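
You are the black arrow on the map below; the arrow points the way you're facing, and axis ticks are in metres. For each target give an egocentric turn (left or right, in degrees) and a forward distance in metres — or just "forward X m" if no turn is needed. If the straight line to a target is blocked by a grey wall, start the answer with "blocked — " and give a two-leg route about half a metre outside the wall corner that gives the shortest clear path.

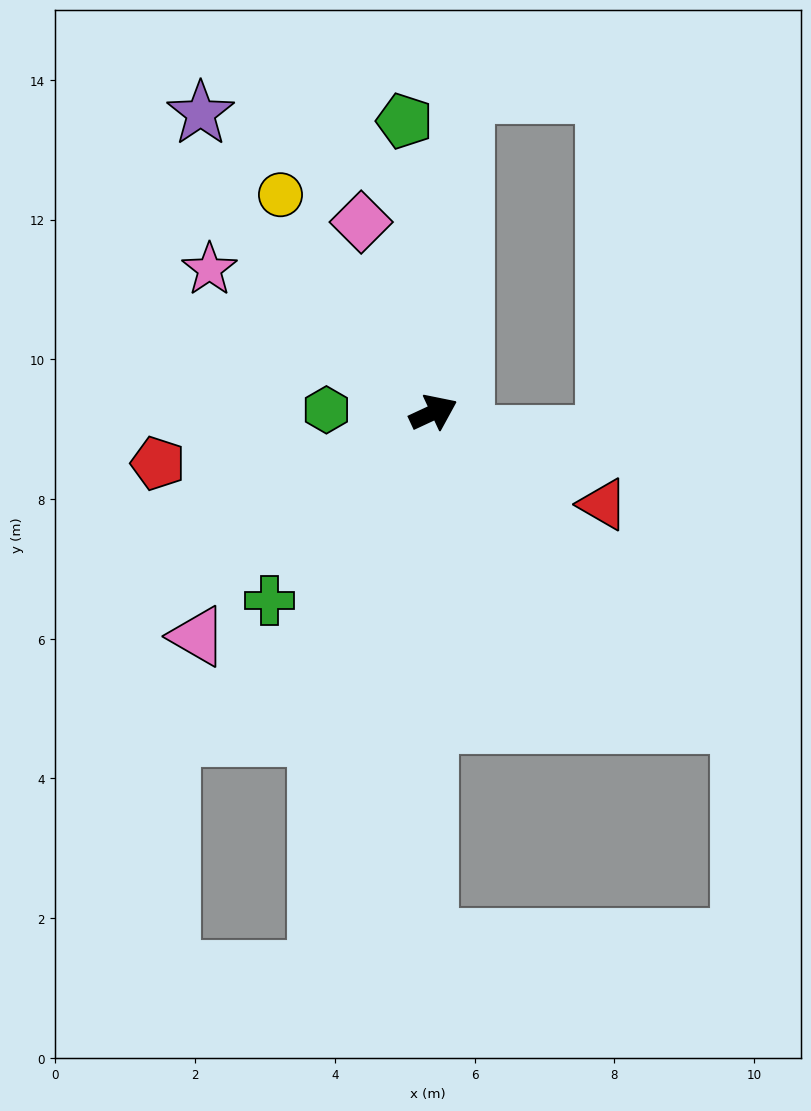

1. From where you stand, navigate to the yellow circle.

turn left 100°, forward 3.8 m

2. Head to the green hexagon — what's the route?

turn left 154°, forward 1.5 m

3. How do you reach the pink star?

turn left 123°, forward 3.8 m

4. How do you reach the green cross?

turn right 156°, forward 3.6 m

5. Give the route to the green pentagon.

turn left 71°, forward 4.2 m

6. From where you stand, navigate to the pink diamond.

turn left 86°, forward 2.9 m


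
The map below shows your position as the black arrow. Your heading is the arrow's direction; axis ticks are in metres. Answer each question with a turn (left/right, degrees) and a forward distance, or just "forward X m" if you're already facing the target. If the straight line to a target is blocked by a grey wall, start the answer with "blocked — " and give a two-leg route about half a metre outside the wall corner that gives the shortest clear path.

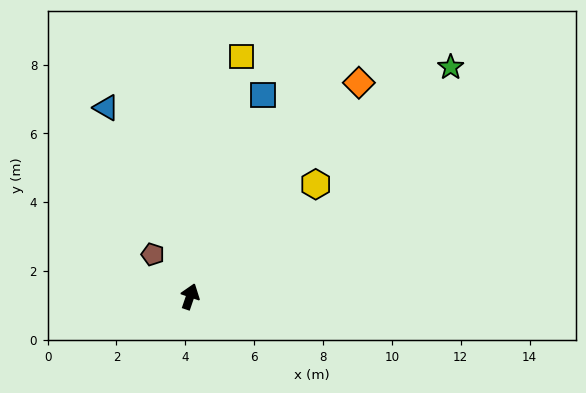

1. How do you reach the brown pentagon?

turn left 60°, forward 1.6 m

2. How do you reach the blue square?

forward 6.2 m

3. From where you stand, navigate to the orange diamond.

turn right 19°, forward 7.9 m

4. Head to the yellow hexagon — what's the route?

turn right 29°, forward 4.9 m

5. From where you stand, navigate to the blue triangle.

turn left 43°, forward 6.0 m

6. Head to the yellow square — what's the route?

turn left 7°, forward 7.1 m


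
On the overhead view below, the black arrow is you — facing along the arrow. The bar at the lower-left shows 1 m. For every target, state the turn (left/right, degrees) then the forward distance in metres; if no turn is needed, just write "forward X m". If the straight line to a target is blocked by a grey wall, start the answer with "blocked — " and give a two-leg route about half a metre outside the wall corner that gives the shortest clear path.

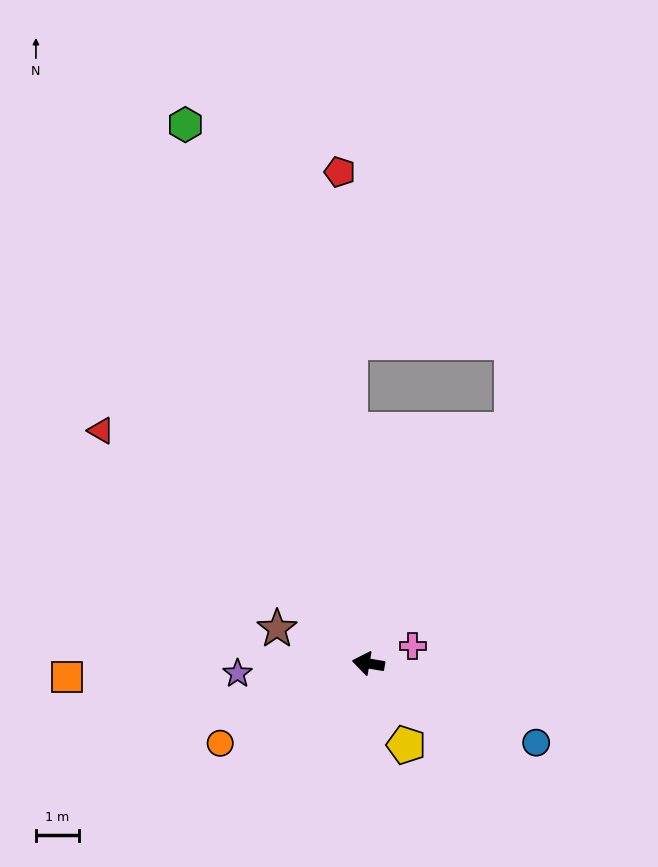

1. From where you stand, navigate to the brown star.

turn right 11°, forward 2.3 m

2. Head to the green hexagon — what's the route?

turn right 62°, forward 13.2 m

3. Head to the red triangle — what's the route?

turn right 32°, forward 8.2 m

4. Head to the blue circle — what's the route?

turn left 164°, forward 4.3 m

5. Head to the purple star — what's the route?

turn left 14°, forward 3.0 m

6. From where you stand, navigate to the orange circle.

turn left 38°, forward 3.9 m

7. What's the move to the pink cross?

turn right 149°, forward 1.1 m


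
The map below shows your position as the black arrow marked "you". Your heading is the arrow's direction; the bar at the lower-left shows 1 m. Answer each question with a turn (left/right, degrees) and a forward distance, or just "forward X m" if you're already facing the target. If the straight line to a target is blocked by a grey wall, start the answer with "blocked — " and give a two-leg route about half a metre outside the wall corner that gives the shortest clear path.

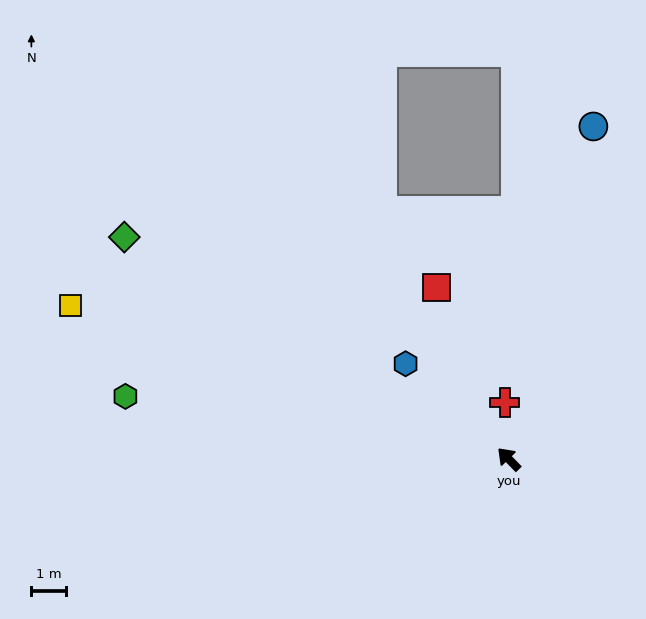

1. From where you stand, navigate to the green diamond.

turn left 16°, forward 12.8 m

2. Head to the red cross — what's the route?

turn right 40°, forward 1.6 m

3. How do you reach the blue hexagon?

turn left 3°, forward 4.1 m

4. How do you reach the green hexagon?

turn left 36°, forward 11.2 m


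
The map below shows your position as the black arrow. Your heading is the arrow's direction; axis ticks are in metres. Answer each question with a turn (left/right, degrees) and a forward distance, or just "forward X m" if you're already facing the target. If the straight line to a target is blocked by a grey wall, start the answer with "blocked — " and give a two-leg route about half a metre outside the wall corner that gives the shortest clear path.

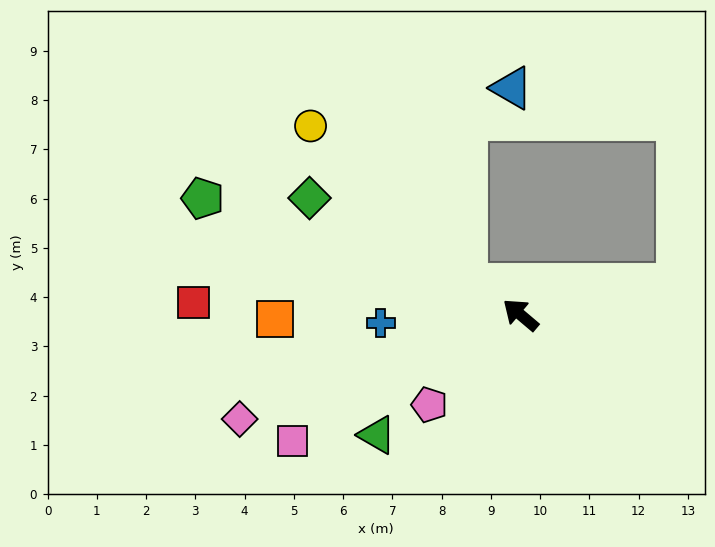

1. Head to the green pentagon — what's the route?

turn left 20°, forward 6.9 m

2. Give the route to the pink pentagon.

turn left 85°, forward 2.6 m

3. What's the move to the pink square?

turn left 69°, forward 5.3 m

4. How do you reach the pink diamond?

turn left 61°, forward 6.1 m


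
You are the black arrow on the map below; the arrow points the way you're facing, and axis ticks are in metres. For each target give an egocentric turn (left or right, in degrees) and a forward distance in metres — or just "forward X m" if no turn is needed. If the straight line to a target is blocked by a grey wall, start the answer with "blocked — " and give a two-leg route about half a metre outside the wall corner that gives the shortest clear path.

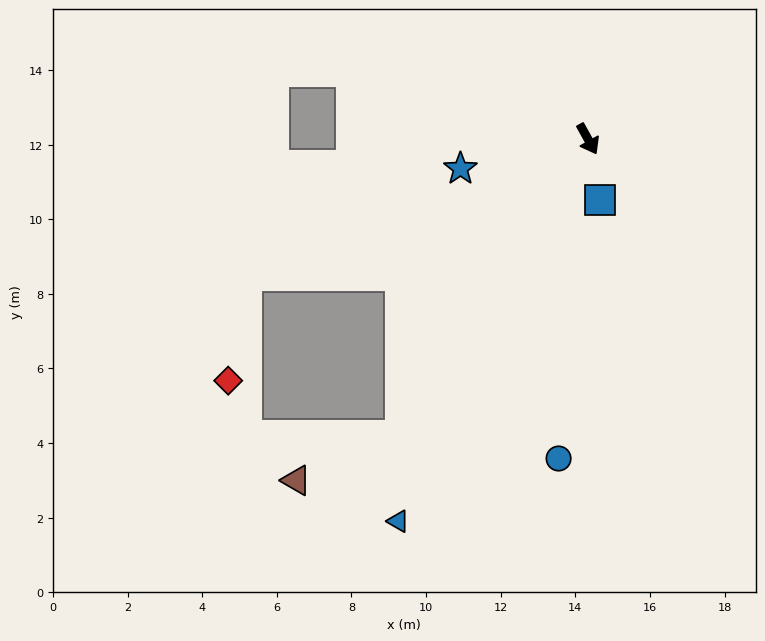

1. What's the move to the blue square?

turn right 18°, forward 1.7 m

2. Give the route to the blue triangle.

turn right 55°, forward 11.4 m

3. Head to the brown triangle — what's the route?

blocked — turn right 61°, forward 9.4 m, then turn right 35°, forward 3.1 m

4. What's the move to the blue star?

turn right 106°, forward 3.5 m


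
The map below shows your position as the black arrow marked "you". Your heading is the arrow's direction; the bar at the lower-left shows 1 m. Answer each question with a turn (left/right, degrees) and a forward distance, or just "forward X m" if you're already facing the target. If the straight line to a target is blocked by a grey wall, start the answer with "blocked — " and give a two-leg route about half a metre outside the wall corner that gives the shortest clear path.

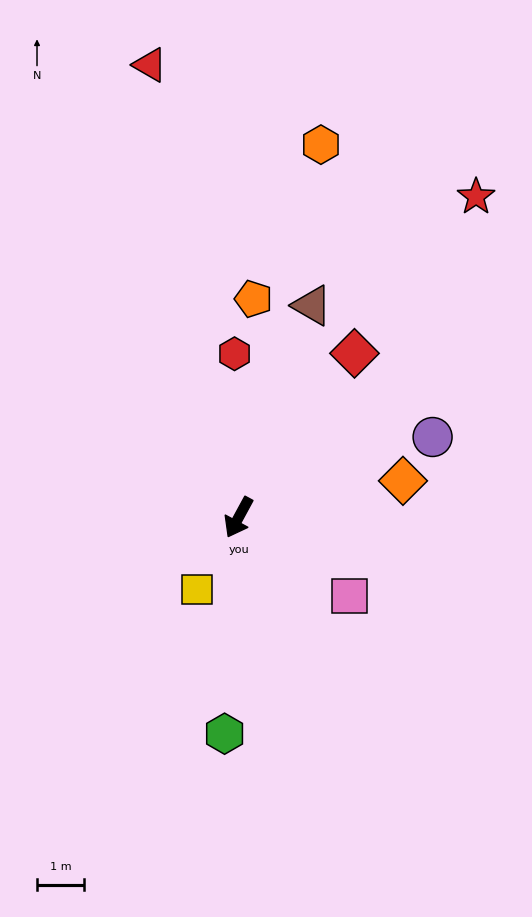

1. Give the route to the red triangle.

turn right 140°, forward 9.9 m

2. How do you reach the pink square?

turn left 83°, forward 2.9 m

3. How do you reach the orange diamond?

turn left 131°, forward 3.6 m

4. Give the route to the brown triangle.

turn right 171°, forward 4.8 m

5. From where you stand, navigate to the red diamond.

turn left 173°, forward 4.3 m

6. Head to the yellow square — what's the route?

forward 1.8 m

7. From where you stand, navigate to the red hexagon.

turn right 150°, forward 3.5 m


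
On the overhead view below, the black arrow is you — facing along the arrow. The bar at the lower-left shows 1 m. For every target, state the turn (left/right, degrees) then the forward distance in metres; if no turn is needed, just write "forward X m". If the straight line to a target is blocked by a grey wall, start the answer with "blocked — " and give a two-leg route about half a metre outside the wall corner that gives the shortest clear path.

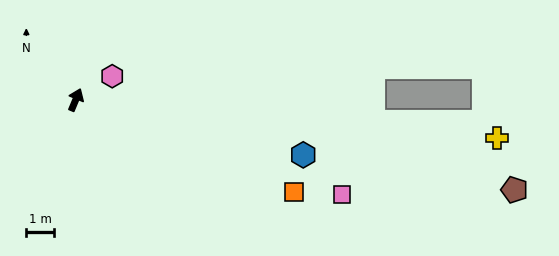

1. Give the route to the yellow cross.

turn right 73°, forward 15.1 m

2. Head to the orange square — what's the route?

turn right 90°, forward 8.4 m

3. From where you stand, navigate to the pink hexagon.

turn right 35°, forward 1.5 m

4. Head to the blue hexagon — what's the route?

turn right 81°, forward 8.3 m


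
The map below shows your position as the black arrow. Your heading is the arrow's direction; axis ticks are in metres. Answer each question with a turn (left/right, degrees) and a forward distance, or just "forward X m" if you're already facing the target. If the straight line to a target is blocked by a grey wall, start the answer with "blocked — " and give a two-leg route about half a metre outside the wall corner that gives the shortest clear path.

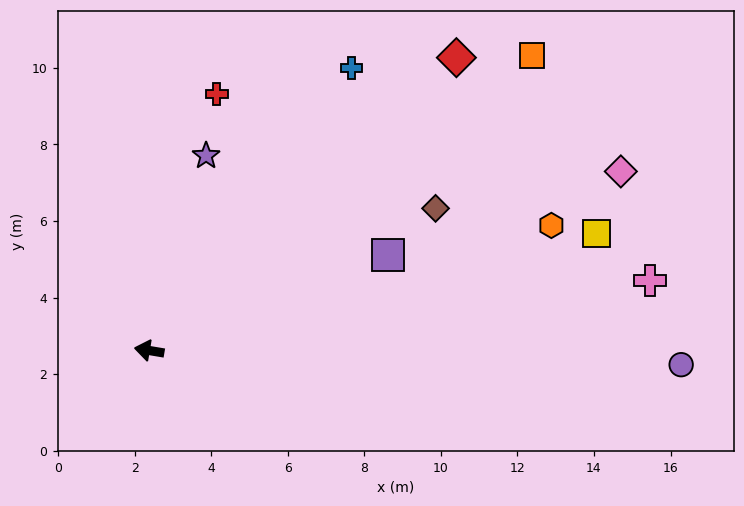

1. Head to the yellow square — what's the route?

turn right 156°, forward 12.1 m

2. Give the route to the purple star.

turn right 97°, forward 5.3 m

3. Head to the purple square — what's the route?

turn right 149°, forward 6.7 m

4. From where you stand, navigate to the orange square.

turn right 133°, forward 12.6 m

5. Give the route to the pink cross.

turn right 163°, forward 13.2 m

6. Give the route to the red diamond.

turn right 127°, forward 11.1 m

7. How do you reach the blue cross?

turn right 116°, forward 9.1 m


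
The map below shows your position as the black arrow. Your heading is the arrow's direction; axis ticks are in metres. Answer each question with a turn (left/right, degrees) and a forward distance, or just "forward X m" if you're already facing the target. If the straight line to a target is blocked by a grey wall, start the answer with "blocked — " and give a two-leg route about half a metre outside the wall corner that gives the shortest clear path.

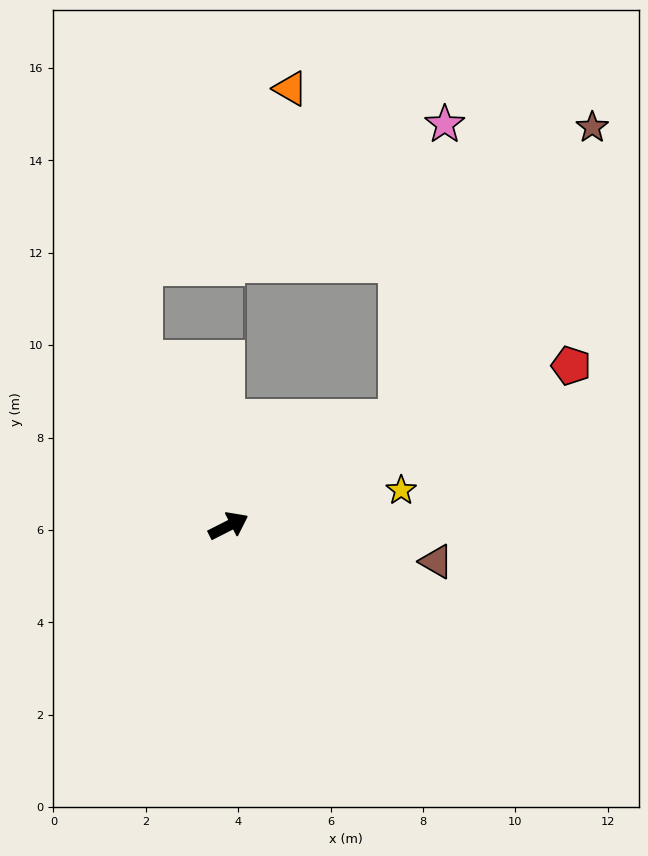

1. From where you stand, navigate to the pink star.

blocked — turn left 5°, forward 4.3 m, then turn left 49°, forward 6.4 m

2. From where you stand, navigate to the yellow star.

turn right 15°, forward 3.8 m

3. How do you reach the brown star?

blocked — turn left 5°, forward 4.3 m, then turn left 24°, forward 7.6 m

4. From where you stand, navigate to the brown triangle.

turn right 37°, forward 4.6 m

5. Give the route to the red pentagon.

forward 8.2 m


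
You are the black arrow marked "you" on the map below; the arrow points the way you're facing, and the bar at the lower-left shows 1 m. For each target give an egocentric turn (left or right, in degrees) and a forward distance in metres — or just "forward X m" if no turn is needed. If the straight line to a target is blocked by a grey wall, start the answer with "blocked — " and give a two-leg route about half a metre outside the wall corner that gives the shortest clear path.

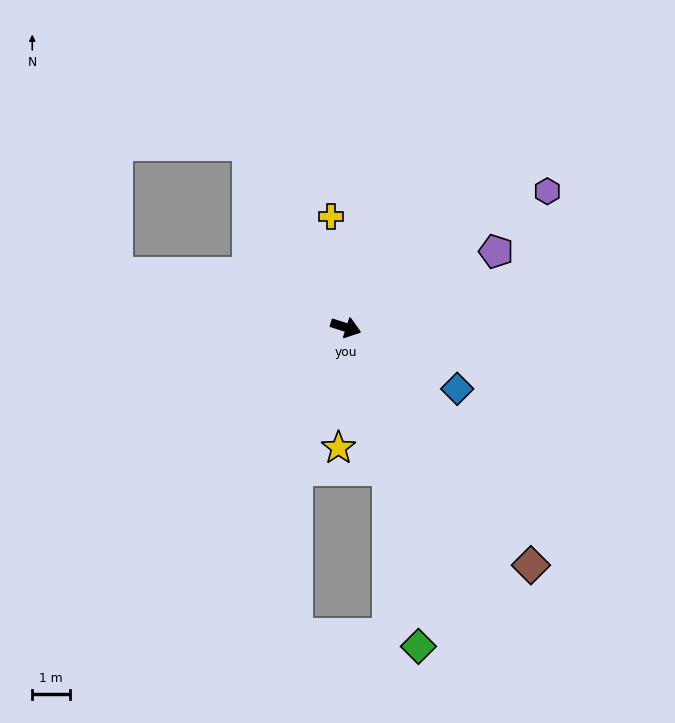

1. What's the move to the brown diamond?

turn right 34°, forward 8.1 m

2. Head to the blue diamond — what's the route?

turn right 11°, forward 3.4 m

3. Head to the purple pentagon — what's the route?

turn left 45°, forward 4.5 m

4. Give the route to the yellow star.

turn right 76°, forward 3.2 m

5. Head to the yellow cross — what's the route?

turn left 116°, forward 3.0 m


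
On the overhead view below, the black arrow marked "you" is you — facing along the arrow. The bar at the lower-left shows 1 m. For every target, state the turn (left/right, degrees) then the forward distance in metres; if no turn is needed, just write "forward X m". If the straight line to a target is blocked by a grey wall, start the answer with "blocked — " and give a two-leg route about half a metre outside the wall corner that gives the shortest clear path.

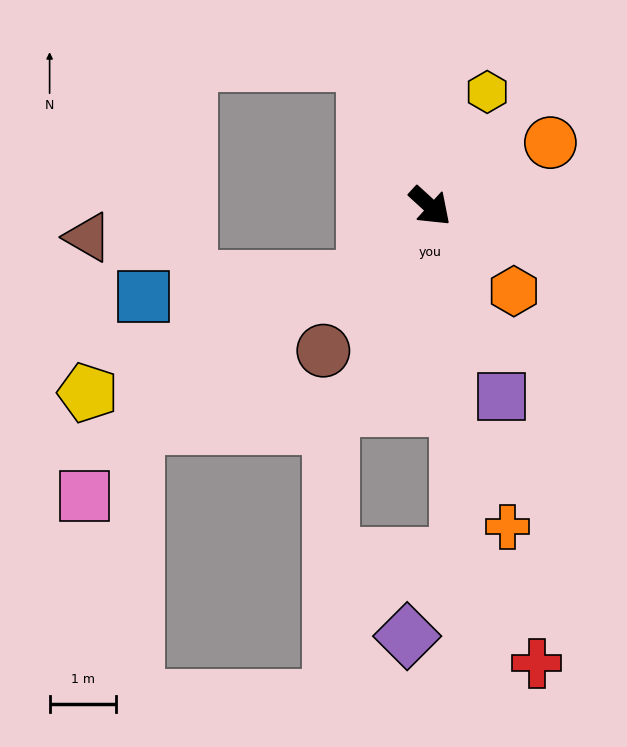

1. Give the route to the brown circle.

turn right 84°, forward 2.7 m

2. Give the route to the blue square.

blocked — turn right 90°, forward 1.5 m, then turn right 43°, forward 3.4 m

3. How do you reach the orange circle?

turn left 70°, forward 2.1 m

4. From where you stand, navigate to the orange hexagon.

turn right 3°, forward 1.8 m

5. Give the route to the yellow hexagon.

turn left 106°, forward 1.9 m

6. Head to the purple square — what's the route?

turn right 27°, forward 3.1 m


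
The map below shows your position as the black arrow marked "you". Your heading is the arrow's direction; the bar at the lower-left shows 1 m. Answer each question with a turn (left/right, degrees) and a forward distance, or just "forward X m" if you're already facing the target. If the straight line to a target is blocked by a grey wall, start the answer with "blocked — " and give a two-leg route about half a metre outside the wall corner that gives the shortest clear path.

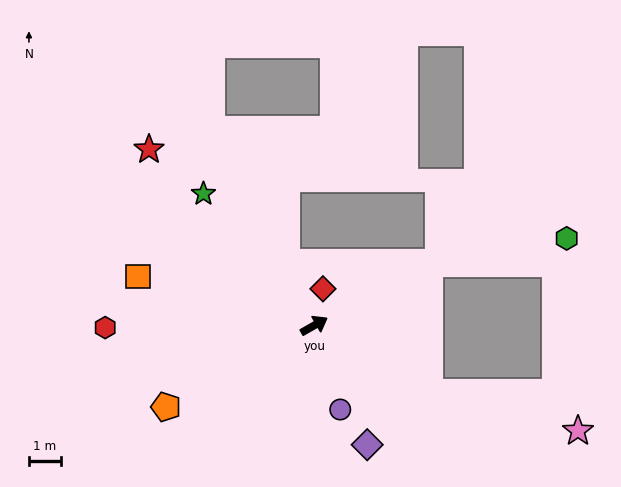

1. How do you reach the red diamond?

turn left 47°, forward 1.2 m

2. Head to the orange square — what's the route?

turn left 135°, forward 5.7 m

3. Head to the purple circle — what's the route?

turn right 103°, forward 2.7 m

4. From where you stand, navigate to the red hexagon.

turn left 151°, forward 6.5 m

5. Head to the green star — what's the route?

turn left 100°, forward 5.3 m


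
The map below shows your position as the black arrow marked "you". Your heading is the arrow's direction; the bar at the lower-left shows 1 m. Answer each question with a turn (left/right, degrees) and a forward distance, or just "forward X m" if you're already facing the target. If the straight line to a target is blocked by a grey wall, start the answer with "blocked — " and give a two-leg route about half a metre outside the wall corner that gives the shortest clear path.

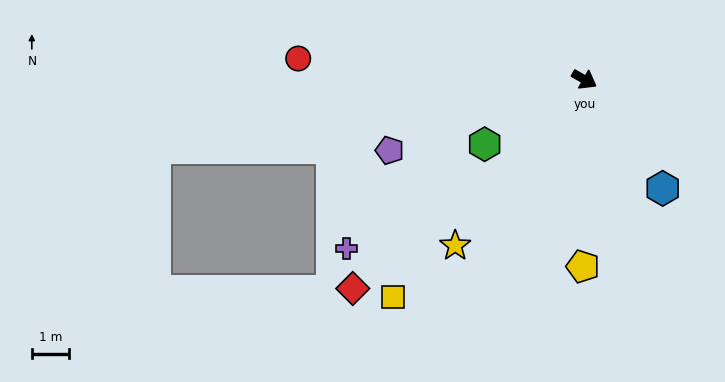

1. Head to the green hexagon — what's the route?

turn right 117°, forward 3.2 m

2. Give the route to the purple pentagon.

turn right 130°, forward 5.6 m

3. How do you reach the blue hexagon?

turn right 25°, forward 3.6 m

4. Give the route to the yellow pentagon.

turn right 61°, forward 5.1 m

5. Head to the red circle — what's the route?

turn right 155°, forward 7.8 m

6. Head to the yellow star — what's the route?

turn right 98°, forward 5.7 m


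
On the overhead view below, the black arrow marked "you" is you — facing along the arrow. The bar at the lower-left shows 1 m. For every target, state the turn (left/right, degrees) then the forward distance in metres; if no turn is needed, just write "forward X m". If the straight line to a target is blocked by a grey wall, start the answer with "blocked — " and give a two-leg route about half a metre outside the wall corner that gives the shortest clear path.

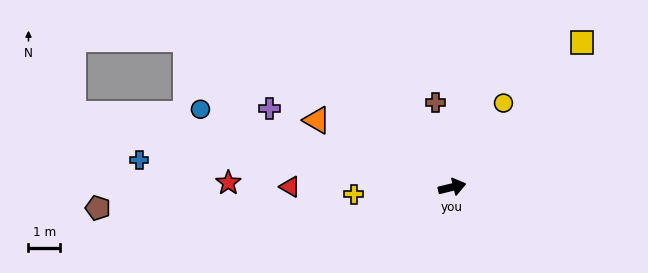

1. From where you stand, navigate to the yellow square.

turn left 34°, forward 6.2 m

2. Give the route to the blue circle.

turn left 149°, forward 8.4 m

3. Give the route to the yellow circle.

turn left 45°, forward 3.1 m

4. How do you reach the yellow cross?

turn left 170°, forward 3.1 m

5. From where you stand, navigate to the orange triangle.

turn left 140°, forward 4.8 m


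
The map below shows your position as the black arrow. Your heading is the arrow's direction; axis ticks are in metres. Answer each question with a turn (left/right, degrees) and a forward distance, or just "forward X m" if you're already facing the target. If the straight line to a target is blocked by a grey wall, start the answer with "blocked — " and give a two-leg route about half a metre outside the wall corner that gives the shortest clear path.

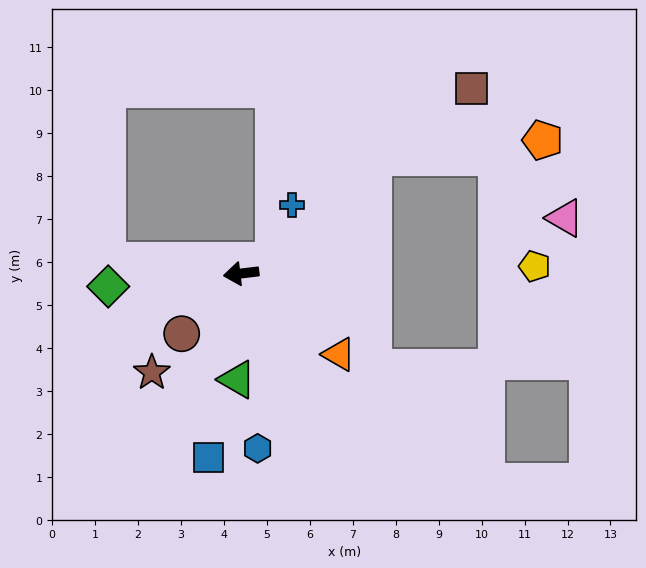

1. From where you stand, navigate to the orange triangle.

turn left 133°, forward 3.0 m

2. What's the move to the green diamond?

forward 3.1 m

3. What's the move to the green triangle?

turn left 81°, forward 2.5 m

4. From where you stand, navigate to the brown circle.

turn left 38°, forward 2.0 m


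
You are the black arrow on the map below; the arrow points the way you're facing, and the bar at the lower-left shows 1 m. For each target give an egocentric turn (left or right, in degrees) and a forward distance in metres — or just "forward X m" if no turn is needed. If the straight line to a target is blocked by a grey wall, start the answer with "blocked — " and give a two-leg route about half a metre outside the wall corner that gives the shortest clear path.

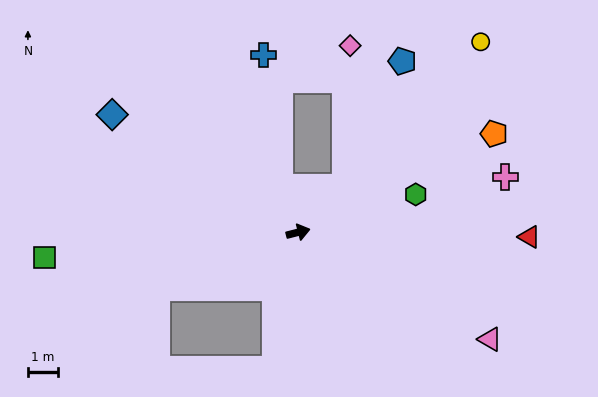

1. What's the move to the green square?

turn left 171°, forward 8.4 m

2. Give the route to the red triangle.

turn right 15°, forward 7.6 m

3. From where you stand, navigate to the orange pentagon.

turn left 12°, forward 7.2 m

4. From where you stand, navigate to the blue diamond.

turn left 133°, forward 7.2 m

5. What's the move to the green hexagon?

turn left 4°, forward 4.1 m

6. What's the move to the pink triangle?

turn right 43°, forward 7.2 m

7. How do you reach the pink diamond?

blocked — turn left 30°, forward 2.2 m, then turn left 44°, forward 4.6 m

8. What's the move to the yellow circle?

turn left 32°, forward 8.7 m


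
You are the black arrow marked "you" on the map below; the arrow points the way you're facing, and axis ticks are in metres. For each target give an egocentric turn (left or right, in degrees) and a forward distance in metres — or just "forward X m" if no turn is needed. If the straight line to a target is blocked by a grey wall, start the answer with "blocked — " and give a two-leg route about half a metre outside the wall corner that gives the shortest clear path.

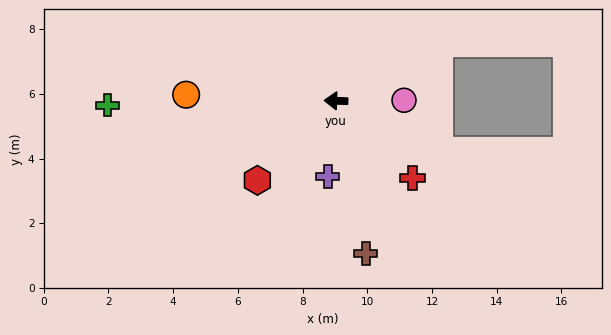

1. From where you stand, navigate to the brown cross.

turn left 103°, forward 4.8 m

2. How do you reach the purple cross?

turn left 86°, forward 2.4 m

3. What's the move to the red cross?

turn left 137°, forward 3.4 m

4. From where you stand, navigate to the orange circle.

forward 4.6 m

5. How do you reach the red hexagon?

turn left 47°, forward 3.5 m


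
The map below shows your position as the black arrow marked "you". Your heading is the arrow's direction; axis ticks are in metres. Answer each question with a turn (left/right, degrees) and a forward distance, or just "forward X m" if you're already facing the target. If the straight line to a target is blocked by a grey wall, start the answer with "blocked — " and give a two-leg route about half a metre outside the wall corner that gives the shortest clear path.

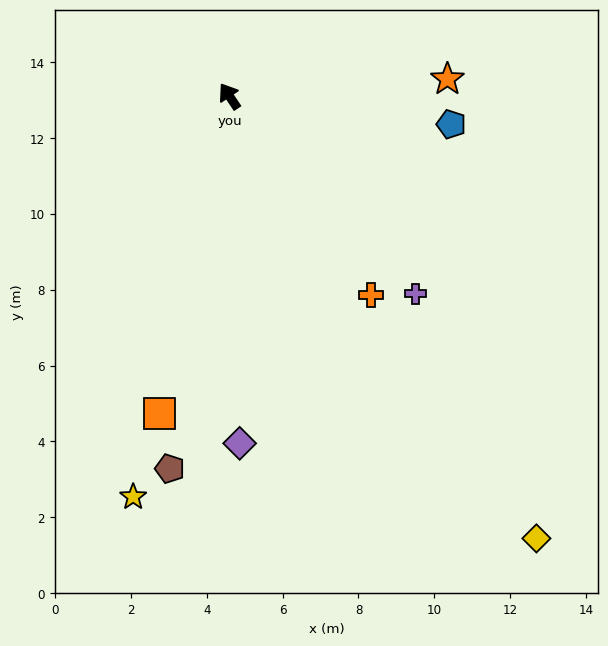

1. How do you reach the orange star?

turn right 119°, forward 5.8 m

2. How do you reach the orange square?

turn left 134°, forward 8.6 m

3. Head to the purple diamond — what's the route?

turn left 148°, forward 9.2 m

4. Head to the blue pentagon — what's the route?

turn right 131°, forward 5.9 m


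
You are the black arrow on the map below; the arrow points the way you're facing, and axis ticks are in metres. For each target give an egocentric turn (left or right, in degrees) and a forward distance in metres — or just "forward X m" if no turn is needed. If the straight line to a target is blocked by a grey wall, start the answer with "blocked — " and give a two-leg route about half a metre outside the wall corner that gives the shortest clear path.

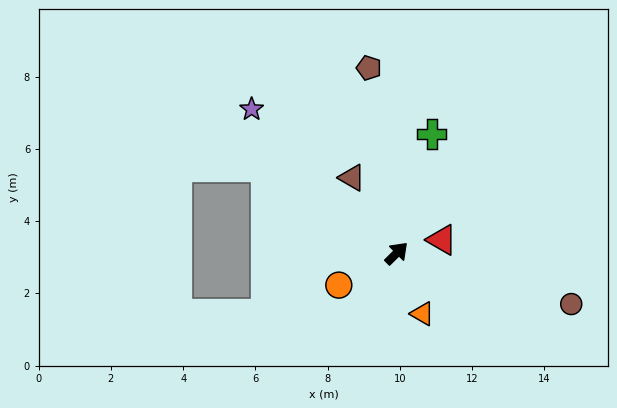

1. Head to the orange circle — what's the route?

turn left 164°, forward 1.8 m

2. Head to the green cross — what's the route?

turn left 29°, forward 3.4 m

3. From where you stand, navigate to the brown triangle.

turn left 76°, forward 2.4 m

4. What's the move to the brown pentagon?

turn left 54°, forward 5.2 m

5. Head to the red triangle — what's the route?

turn right 28°, forward 1.3 m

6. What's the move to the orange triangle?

turn right 112°, forward 1.8 m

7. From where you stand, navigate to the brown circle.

turn right 61°, forward 5.0 m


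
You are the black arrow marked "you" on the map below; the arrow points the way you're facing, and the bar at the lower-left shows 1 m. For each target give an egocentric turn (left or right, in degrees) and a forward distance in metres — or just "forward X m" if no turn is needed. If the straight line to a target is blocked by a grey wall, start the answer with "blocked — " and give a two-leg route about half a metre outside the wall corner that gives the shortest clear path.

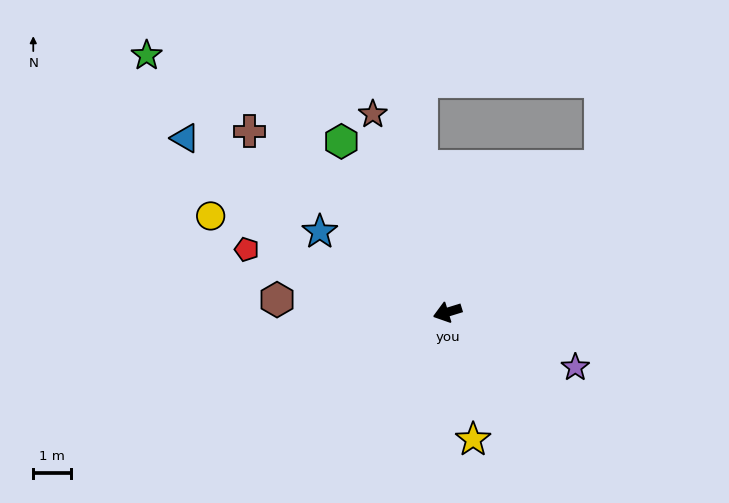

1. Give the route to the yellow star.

turn left 84°, forward 3.4 m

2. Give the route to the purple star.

turn left 140°, forward 3.7 m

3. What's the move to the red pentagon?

turn right 35°, forward 5.6 m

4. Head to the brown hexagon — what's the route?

turn right 21°, forward 4.5 m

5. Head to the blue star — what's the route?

turn right 49°, forward 4.0 m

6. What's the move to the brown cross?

turn right 60°, forward 7.1 m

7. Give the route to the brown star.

turn right 86°, forward 5.6 m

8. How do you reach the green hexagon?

turn right 75°, forward 5.3 m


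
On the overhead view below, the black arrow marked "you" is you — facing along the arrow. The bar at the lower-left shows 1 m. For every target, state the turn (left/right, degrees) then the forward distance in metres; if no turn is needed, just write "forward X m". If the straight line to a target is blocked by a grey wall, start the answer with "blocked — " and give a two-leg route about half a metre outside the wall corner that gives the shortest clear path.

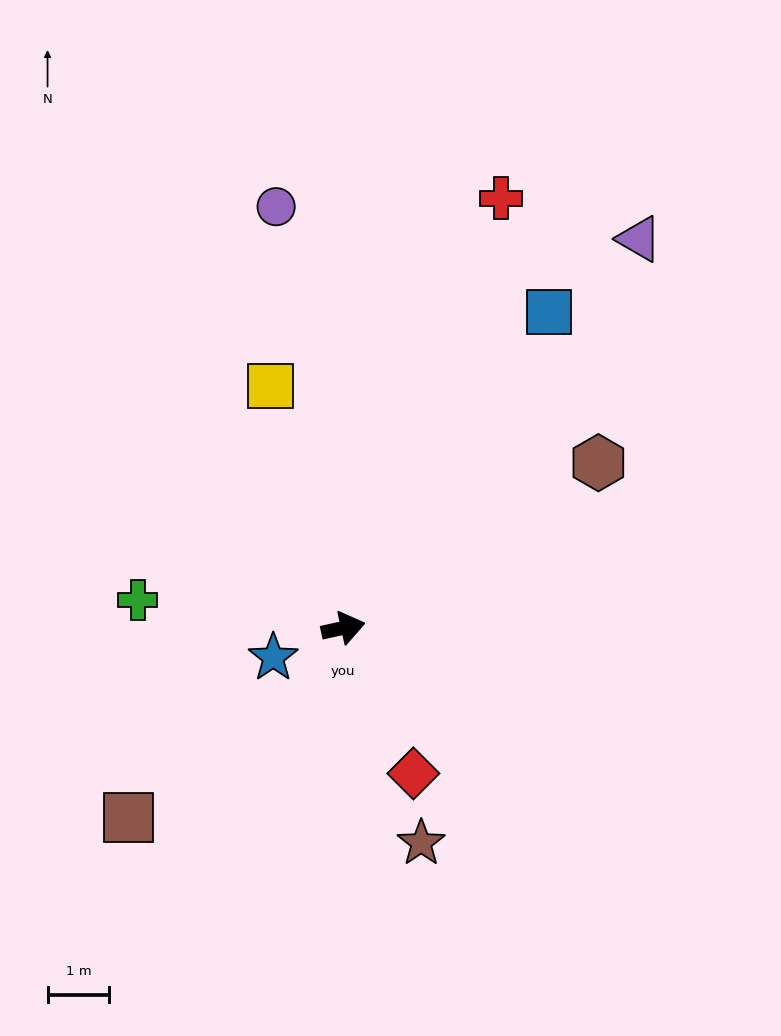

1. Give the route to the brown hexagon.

turn left 21°, forward 4.9 m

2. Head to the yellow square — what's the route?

turn left 94°, forward 4.1 m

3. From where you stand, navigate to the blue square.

turn left 45°, forward 6.1 m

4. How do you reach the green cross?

turn left 160°, forward 3.4 m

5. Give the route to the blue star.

turn right 170°, forward 1.2 m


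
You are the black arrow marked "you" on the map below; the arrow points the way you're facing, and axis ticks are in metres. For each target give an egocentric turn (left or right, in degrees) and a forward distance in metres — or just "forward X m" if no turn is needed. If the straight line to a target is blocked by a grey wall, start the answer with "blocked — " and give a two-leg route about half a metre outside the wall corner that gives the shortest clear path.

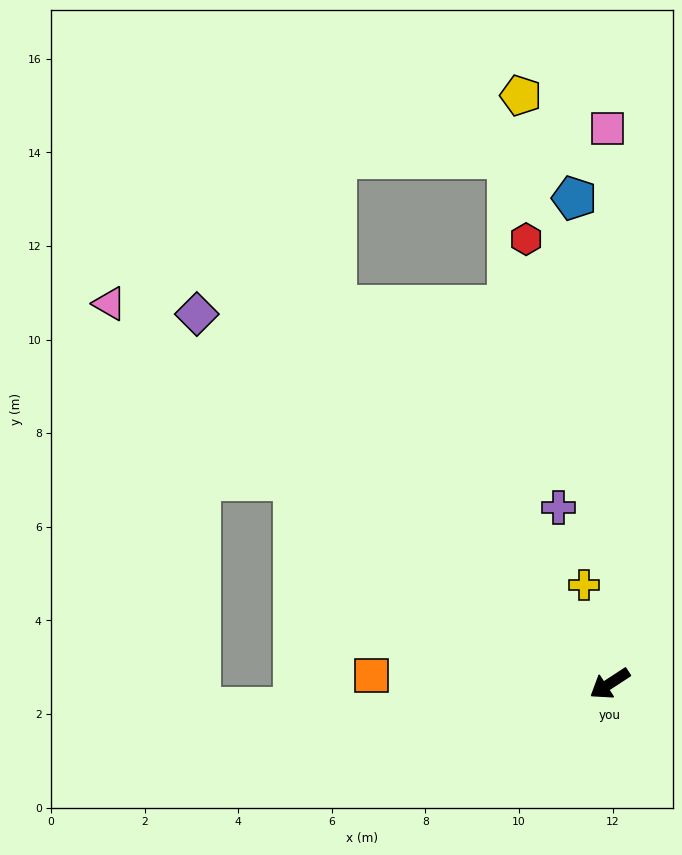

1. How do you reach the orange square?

turn right 35°, forward 5.1 m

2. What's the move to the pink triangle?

turn right 70°, forward 13.4 m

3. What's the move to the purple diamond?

turn right 75°, forward 11.8 m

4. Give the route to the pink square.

turn right 123°, forward 11.9 m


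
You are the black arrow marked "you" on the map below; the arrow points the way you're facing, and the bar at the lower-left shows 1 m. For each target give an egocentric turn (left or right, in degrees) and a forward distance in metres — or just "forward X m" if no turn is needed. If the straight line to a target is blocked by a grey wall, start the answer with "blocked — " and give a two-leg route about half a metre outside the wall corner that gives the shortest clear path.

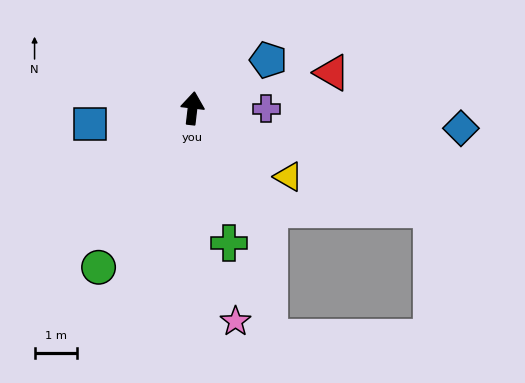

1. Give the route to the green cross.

turn right 158°, forward 3.3 m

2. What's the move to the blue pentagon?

turn right 51°, forward 2.1 m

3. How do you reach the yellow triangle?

turn right 119°, forward 2.8 m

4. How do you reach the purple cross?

turn right 84°, forward 1.7 m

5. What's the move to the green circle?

turn left 156°, forward 4.4 m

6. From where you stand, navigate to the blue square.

turn left 105°, forward 2.5 m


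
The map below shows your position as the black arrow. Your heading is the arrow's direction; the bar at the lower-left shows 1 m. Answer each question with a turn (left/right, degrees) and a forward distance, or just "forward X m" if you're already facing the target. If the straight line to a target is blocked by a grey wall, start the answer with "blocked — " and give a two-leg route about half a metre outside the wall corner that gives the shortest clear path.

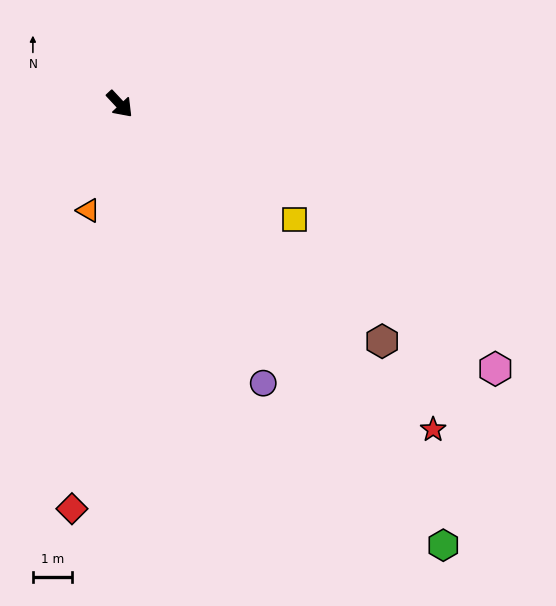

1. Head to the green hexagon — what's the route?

turn right 7°, forward 14.1 m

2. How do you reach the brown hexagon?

turn left 5°, forward 9.1 m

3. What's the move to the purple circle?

turn right 16°, forward 8.1 m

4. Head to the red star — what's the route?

forward 11.6 m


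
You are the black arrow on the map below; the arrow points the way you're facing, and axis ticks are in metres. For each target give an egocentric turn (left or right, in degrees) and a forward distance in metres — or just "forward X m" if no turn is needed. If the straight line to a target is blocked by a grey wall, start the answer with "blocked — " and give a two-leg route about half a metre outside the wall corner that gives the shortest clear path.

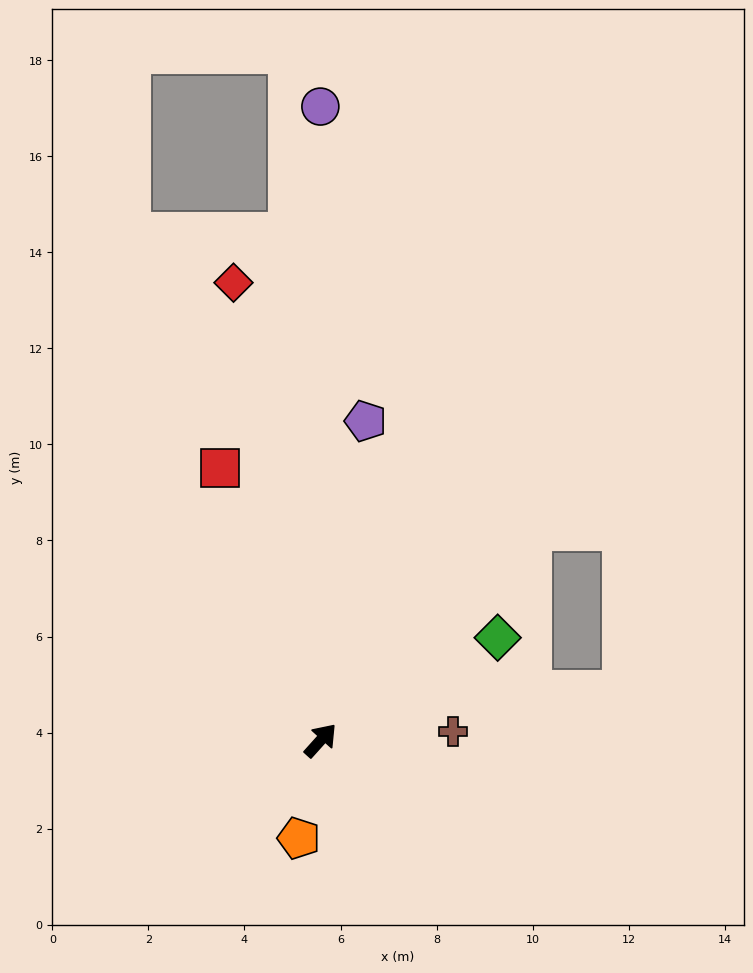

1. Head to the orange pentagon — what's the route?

turn right 151°, forward 2.1 m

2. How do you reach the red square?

turn left 62°, forward 6.0 m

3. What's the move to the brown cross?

turn right 44°, forward 2.8 m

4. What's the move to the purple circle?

turn left 42°, forward 13.2 m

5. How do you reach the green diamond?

turn right 18°, forward 4.3 m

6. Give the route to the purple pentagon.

turn left 34°, forward 6.7 m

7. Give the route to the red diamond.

turn left 53°, forward 9.7 m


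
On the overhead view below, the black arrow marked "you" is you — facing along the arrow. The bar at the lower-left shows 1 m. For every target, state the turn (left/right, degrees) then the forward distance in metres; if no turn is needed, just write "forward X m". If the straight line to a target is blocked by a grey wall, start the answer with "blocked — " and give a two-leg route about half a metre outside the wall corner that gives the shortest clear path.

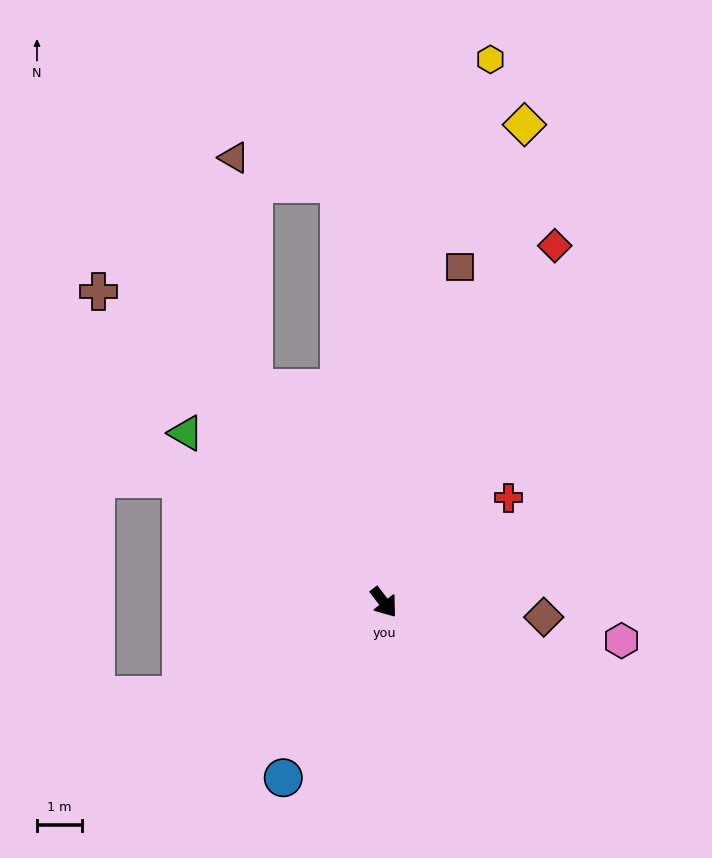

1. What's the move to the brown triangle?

blocked — turn left 174°, forward 5.6 m, then turn right 27°, forward 5.2 m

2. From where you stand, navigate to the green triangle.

turn right 168°, forward 5.8 m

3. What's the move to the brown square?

turn left 130°, forward 7.7 m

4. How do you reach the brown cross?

turn right 175°, forward 9.5 m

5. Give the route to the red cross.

turn left 92°, forward 3.6 m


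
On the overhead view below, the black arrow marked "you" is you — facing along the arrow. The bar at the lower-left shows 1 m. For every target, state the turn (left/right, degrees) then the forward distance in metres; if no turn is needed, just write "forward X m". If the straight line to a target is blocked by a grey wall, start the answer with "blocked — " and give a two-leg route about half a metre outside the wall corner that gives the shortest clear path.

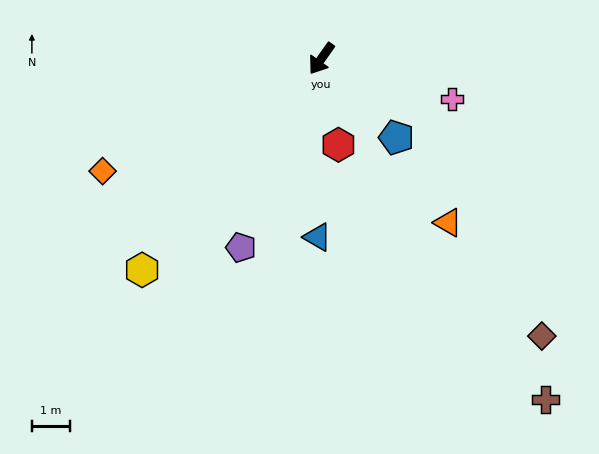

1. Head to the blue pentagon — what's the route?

turn left 79°, forward 2.8 m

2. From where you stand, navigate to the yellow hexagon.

turn right 5°, forward 7.2 m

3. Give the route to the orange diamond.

turn right 28°, forward 6.4 m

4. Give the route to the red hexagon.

turn left 46°, forward 2.3 m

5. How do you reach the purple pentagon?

turn left 12°, forward 5.4 m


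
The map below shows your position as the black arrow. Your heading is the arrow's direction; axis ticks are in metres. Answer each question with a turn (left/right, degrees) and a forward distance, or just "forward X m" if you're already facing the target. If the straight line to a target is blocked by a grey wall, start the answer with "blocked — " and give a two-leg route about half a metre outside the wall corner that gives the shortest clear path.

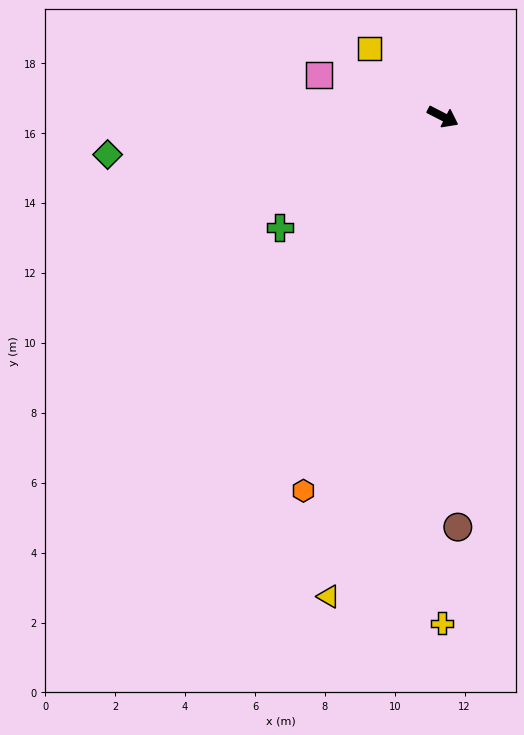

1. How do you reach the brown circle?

turn right 61°, forward 11.7 m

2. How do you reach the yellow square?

turn left 164°, forward 2.9 m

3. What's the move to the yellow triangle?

turn right 76°, forward 14.1 m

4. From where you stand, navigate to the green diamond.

turn right 146°, forward 9.7 m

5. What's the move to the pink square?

turn right 171°, forward 3.7 m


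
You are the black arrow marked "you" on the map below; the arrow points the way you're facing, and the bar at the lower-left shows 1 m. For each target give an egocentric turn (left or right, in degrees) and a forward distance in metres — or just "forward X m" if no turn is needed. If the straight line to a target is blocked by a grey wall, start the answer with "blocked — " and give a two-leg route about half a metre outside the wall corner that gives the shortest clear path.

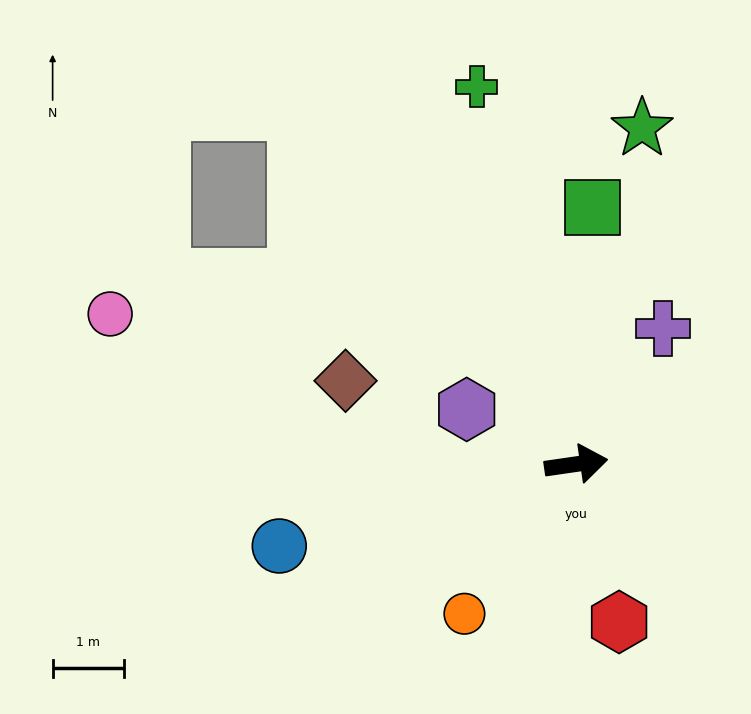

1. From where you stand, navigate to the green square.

turn left 78°, forward 3.6 m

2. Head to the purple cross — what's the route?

turn left 49°, forward 2.3 m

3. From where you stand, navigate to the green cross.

turn left 96°, forward 5.5 m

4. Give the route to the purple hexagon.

turn left 145°, forward 1.7 m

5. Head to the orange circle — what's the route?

turn right 135°, forward 2.6 m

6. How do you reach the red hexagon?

turn right 83°, forward 2.3 m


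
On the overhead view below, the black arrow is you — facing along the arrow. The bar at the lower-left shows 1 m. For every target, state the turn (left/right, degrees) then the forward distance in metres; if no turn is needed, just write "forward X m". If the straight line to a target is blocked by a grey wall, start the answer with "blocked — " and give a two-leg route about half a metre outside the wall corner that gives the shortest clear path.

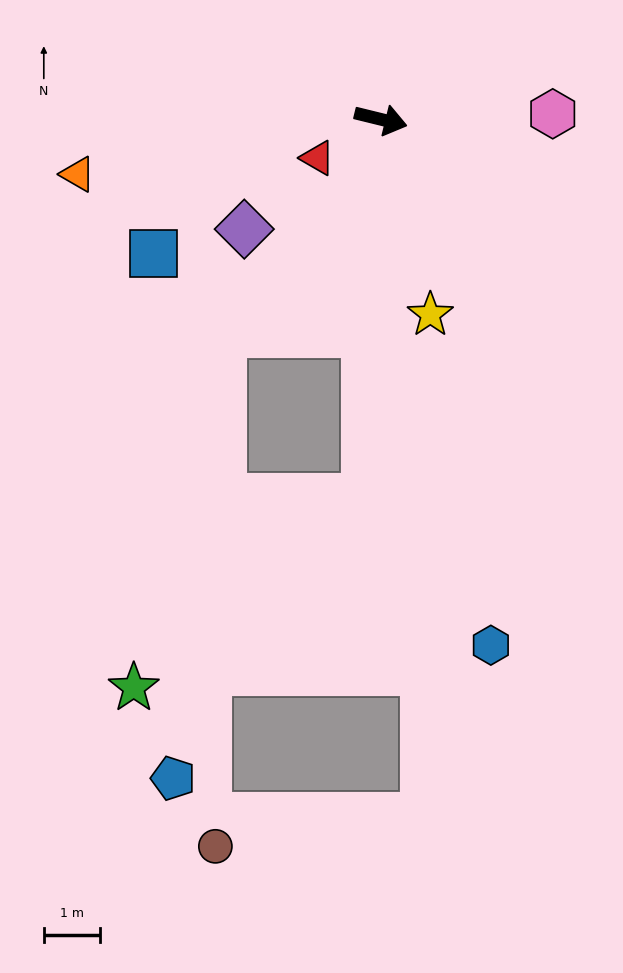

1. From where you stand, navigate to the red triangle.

turn right 135°, forward 1.3 m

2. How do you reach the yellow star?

turn right 62°, forward 3.6 m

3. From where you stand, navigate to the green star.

blocked — turn right 79°, forward 6.7 m, then turn right 48°, forward 5.3 m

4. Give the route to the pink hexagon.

turn left 16°, forward 3.1 m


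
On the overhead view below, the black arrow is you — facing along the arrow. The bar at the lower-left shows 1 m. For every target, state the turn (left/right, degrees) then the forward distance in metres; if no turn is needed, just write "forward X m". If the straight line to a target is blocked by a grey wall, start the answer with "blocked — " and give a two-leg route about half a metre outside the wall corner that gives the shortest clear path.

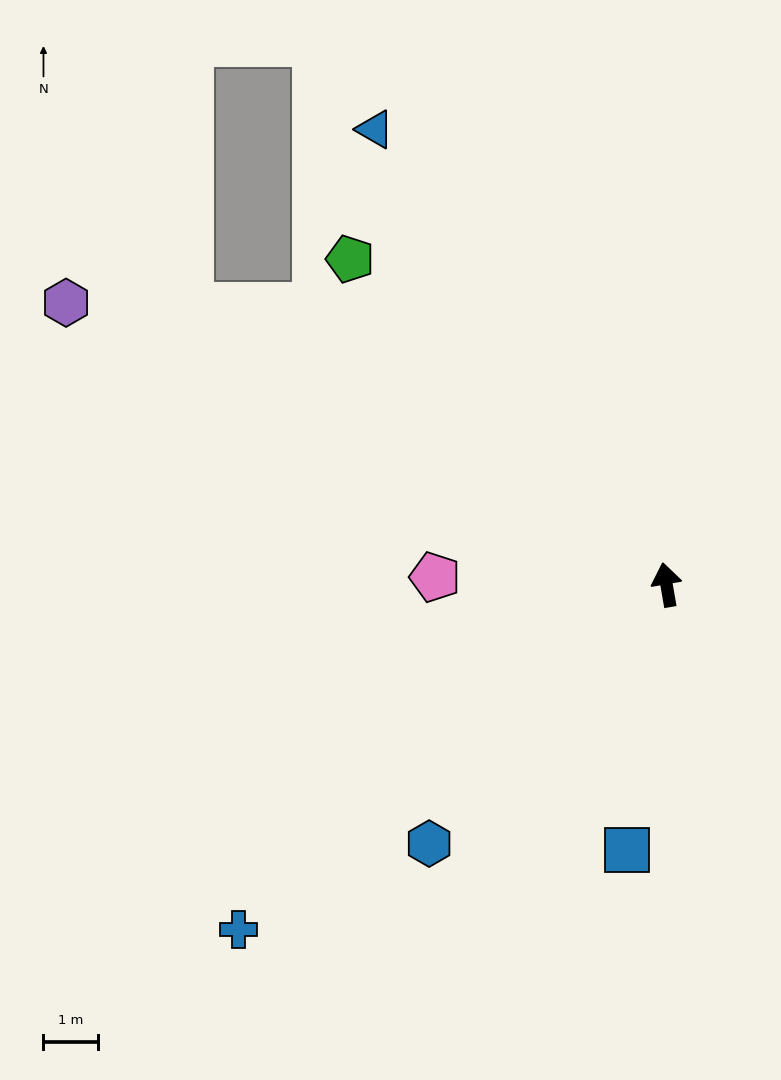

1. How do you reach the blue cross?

turn left 119°, forward 10.0 m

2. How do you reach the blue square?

turn left 162°, forward 4.9 m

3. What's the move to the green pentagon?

turn left 34°, forward 8.3 m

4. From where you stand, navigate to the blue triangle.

turn left 23°, forward 9.9 m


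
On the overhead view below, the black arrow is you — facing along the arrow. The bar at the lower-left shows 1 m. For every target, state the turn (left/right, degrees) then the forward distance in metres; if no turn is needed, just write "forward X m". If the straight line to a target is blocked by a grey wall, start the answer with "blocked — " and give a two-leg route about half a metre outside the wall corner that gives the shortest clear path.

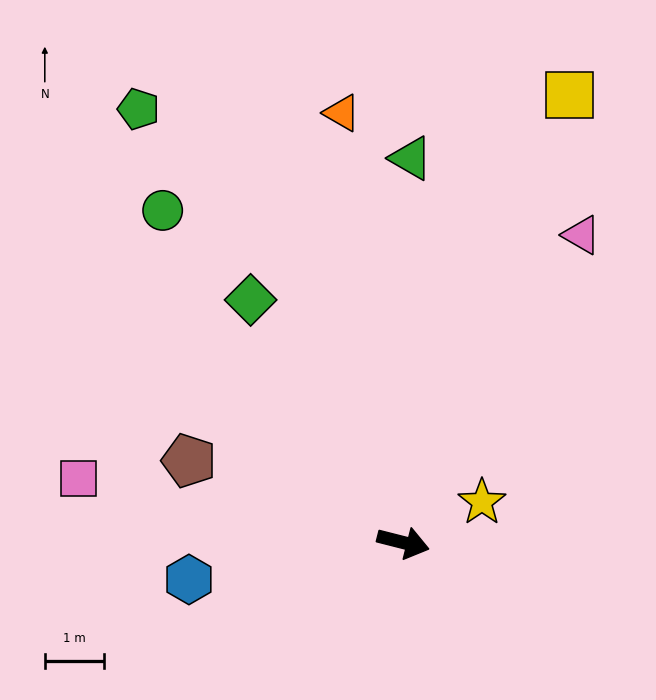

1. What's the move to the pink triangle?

turn left 74°, forward 6.0 m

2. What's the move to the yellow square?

turn left 84°, forward 8.1 m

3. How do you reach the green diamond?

turn left 136°, forward 4.9 m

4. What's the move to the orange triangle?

turn left 112°, forward 7.4 m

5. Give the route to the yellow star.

turn left 41°, forward 1.5 m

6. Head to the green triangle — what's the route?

turn left 103°, forward 6.5 m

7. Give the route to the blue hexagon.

turn right 156°, forward 3.7 m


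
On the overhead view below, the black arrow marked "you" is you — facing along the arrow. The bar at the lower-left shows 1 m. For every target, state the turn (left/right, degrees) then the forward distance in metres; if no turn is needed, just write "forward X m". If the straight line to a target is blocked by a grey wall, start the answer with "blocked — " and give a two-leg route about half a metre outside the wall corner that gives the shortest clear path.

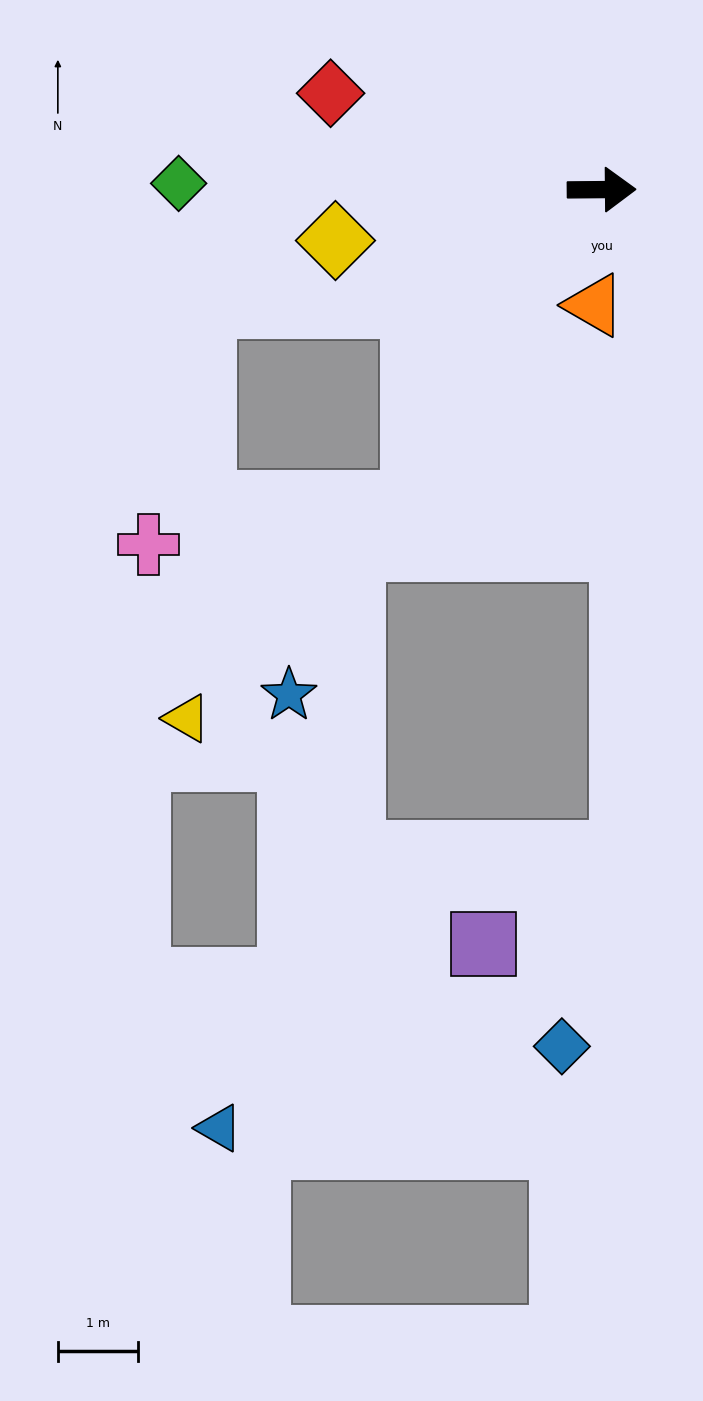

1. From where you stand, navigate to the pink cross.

blocked — turn right 121°, forward 4.6 m, then turn right 51°, forward 3.4 m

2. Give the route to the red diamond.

turn left 160°, forward 3.6 m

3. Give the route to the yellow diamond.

turn right 170°, forward 3.4 m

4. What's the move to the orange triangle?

turn right 94°, forward 1.5 m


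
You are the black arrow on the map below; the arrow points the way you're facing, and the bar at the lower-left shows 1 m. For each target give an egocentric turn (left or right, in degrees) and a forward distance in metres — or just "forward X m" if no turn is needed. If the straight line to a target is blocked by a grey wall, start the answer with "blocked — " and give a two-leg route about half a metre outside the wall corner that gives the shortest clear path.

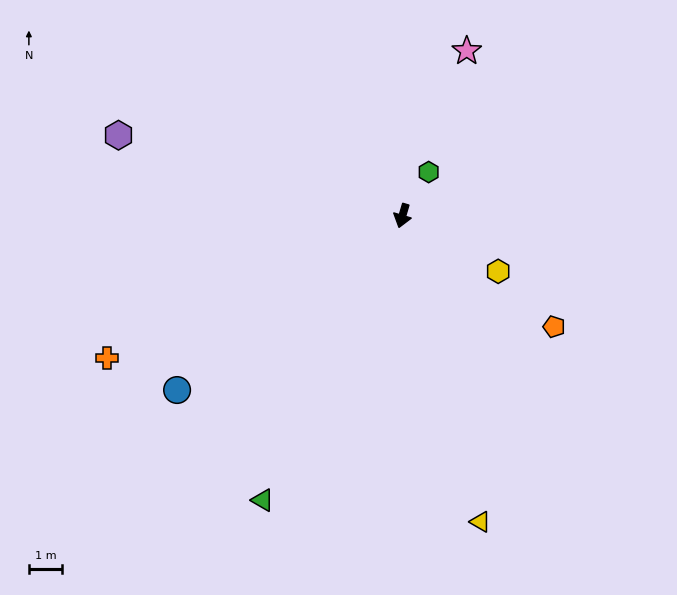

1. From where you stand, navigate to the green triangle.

turn right 10°, forward 9.6 m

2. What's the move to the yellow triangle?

turn left 31°, forward 9.5 m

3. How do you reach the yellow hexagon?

turn left 76°, forward 3.3 m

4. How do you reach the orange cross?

turn right 48°, forward 9.9 m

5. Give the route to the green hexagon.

turn left 165°, forward 1.5 m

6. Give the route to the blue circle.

turn right 36°, forward 8.6 m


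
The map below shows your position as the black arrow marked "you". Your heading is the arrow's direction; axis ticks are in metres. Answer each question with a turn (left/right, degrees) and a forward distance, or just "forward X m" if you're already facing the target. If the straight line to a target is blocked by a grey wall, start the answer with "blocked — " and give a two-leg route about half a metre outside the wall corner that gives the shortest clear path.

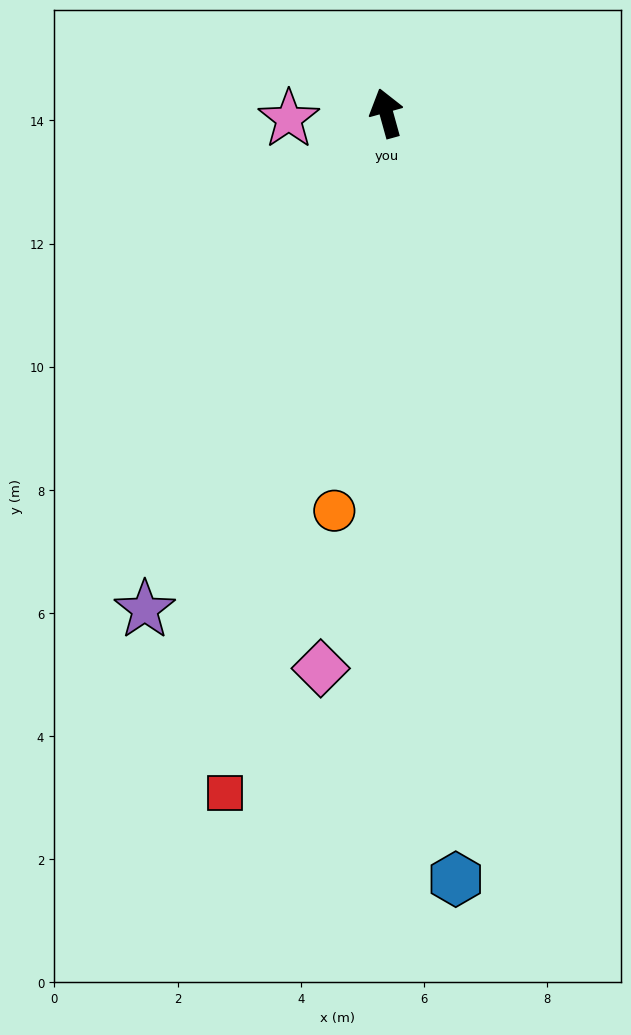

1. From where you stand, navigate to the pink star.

turn left 78°, forward 1.6 m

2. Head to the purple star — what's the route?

turn left 139°, forward 9.0 m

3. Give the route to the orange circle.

turn left 157°, forward 6.5 m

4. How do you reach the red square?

turn left 151°, forward 11.3 m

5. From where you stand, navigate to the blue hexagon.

turn left 170°, forward 12.5 m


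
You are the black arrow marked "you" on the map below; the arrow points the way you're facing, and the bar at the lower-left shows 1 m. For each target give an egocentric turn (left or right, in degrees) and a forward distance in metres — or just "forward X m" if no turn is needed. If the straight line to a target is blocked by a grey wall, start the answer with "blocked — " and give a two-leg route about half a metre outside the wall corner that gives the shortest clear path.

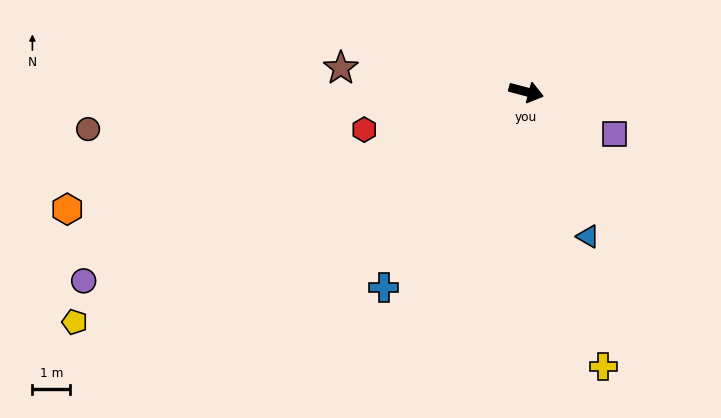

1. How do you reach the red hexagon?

turn right 152°, forward 4.4 m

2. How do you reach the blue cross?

turn right 111°, forward 6.4 m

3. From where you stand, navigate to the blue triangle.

turn right 52°, forward 4.2 m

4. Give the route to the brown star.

turn right 172°, forward 4.9 m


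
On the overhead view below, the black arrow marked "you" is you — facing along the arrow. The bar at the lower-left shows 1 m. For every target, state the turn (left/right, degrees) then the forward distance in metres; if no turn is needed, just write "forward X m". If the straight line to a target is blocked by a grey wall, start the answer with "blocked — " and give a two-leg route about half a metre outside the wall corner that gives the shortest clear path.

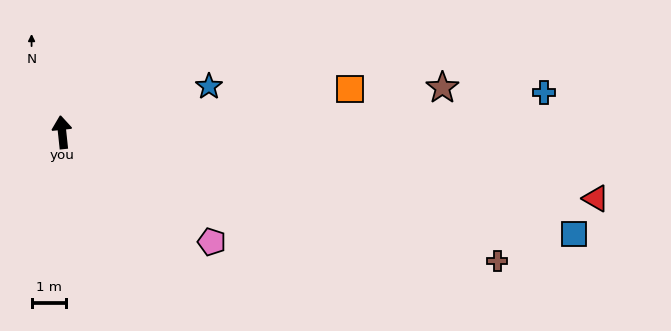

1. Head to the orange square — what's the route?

turn right 87°, forward 8.4 m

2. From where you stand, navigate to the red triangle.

turn right 103°, forward 15.5 m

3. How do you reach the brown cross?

turn right 113°, forward 13.1 m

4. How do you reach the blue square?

turn right 107°, forward 15.1 m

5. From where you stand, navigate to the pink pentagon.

turn right 132°, forward 5.4 m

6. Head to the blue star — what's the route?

turn right 79°, forward 4.4 m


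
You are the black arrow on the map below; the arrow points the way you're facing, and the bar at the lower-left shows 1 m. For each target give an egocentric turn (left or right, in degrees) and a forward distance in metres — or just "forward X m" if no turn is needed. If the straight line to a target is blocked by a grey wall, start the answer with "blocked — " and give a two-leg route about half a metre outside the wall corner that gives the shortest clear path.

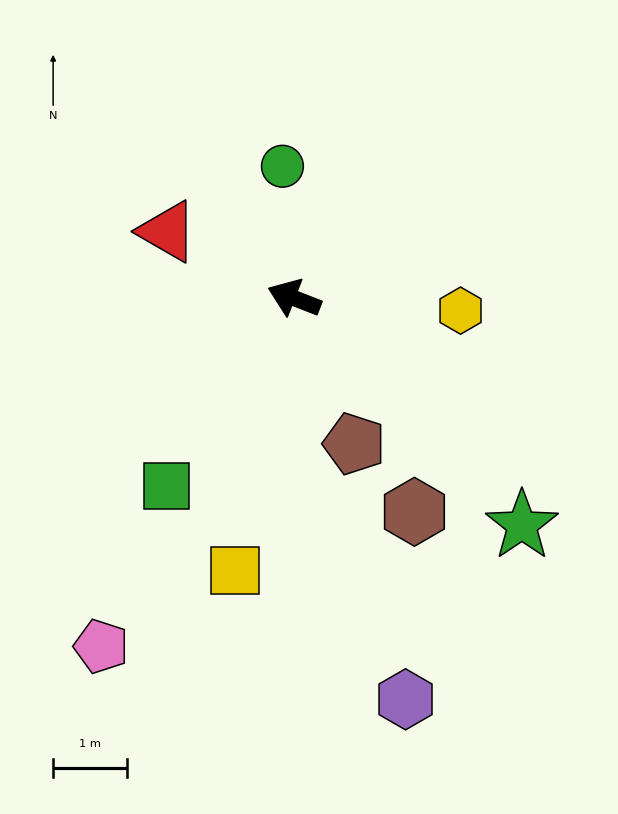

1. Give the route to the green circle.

turn right 64°, forward 1.8 m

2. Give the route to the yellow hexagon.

turn right 163°, forward 2.3 m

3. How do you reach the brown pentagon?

turn left 134°, forward 2.1 m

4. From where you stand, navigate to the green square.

turn left 77°, forward 3.1 m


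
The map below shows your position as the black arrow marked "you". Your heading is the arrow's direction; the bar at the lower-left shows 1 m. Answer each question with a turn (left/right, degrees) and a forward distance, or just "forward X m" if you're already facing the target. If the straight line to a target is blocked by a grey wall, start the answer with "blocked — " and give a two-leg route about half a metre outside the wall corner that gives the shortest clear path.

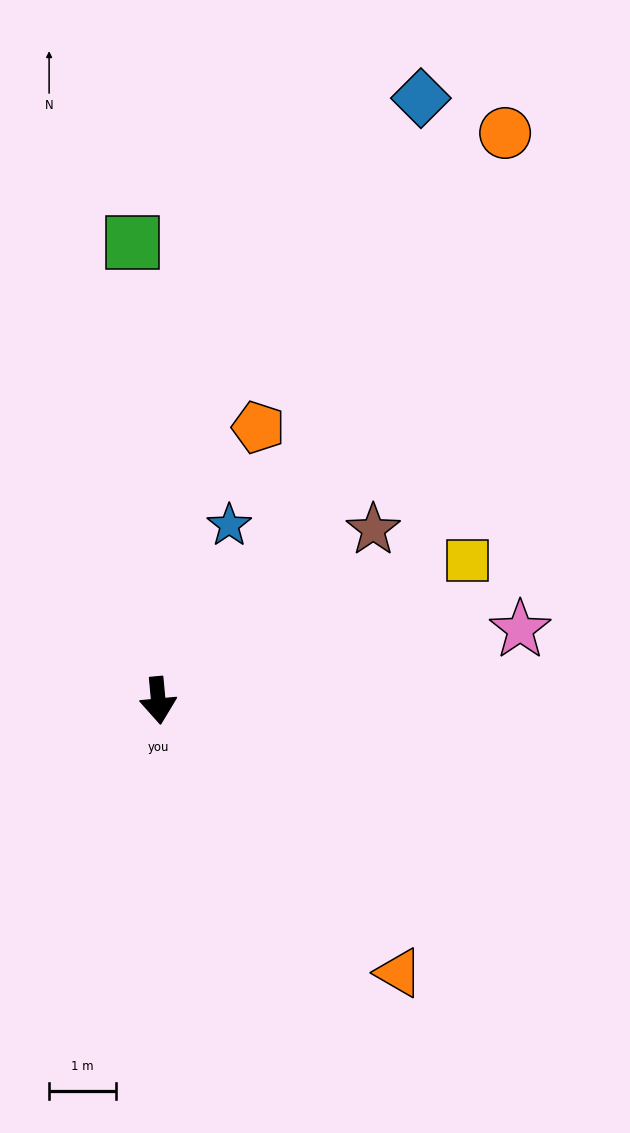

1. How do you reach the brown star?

turn left 123°, forward 4.1 m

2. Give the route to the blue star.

turn left 153°, forward 2.8 m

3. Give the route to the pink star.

turn left 96°, forward 5.6 m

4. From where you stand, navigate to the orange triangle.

turn left 36°, forward 5.5 m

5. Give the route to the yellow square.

turn left 109°, forward 5.1 m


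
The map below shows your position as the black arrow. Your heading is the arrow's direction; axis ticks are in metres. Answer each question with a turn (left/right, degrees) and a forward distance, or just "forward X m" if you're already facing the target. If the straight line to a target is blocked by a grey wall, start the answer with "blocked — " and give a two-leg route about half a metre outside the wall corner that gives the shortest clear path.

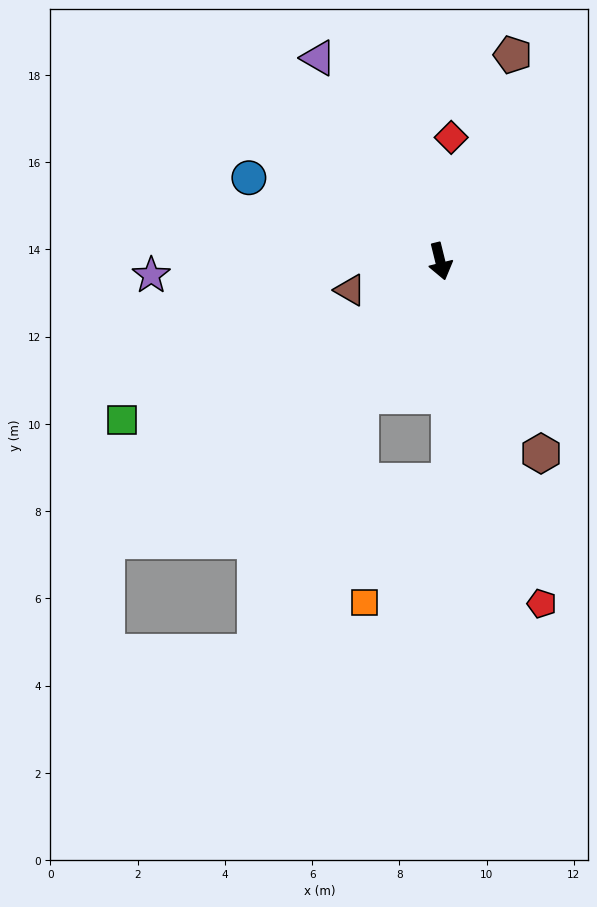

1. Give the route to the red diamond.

turn left 161°, forward 2.9 m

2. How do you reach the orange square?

blocked — turn right 45°, forward 3.6 m, then turn left 32°, forward 4.7 m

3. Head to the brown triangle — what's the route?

turn right 86°, forward 2.2 m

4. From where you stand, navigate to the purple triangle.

turn right 163°, forward 5.4 m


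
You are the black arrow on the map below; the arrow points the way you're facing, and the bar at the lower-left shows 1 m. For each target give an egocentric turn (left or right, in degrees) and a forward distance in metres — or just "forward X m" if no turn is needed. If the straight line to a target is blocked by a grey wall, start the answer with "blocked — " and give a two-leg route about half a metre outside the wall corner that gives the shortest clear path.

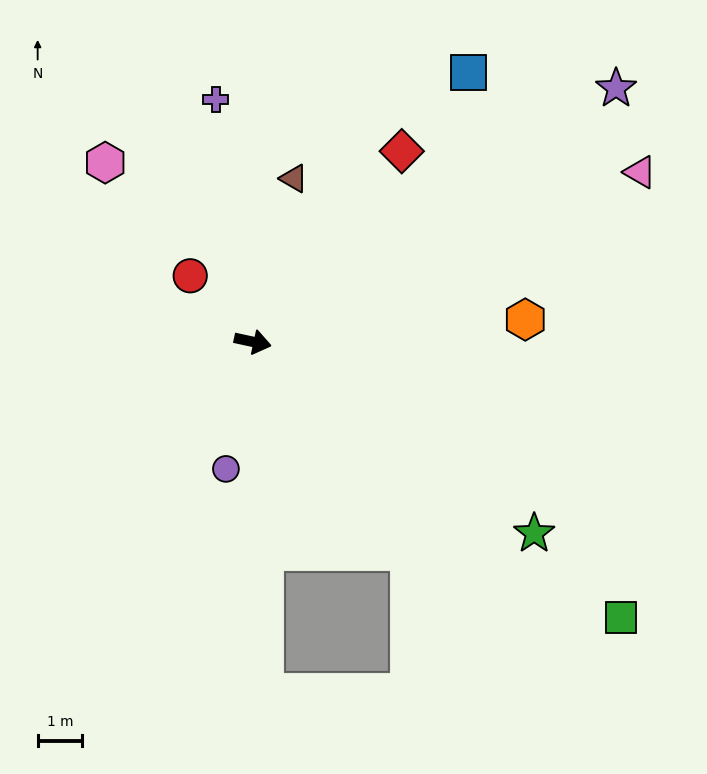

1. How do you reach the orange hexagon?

turn left 17°, forward 6.2 m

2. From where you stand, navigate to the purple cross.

turn left 111°, forward 5.5 m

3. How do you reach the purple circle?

turn right 90°, forward 2.9 m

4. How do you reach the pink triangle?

turn left 36°, forward 9.5 m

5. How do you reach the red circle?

turn left 146°, forward 2.0 m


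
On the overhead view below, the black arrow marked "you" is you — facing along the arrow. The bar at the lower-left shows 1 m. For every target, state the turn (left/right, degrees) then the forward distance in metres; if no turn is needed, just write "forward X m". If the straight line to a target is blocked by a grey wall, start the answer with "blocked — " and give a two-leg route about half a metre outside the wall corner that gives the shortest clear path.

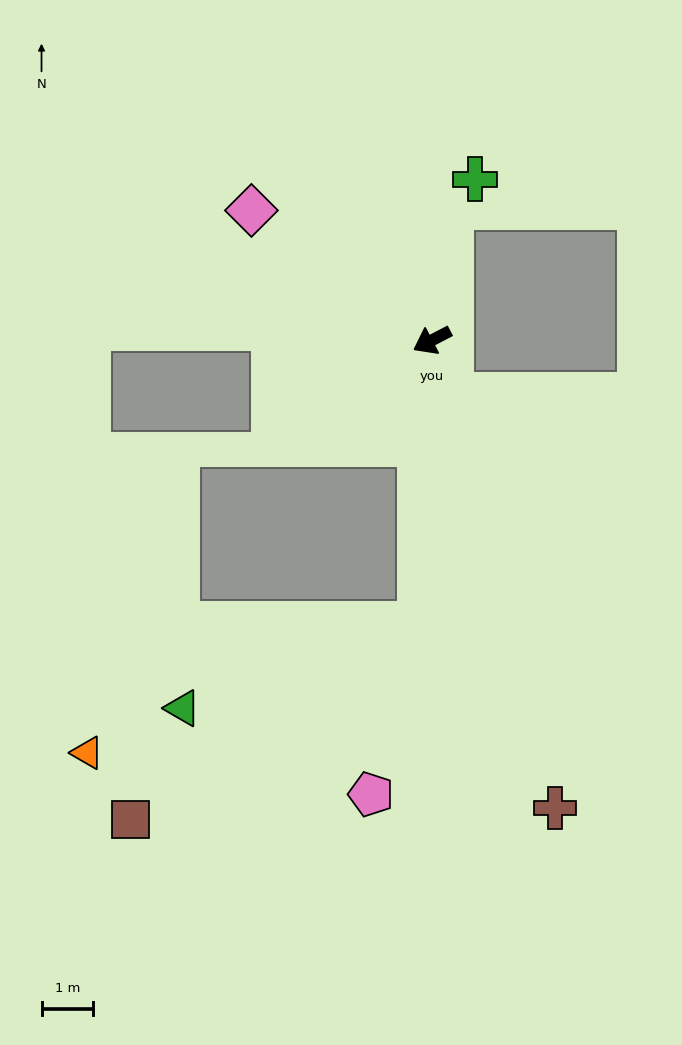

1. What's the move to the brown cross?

turn left 77°, forward 9.4 m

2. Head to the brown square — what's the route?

blocked — turn left 60°, forward 5.5 m, then turn right 53°, forward 6.8 m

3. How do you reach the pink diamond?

turn right 63°, forward 4.3 m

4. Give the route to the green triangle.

blocked — turn left 60°, forward 5.5 m, then turn right 68°, forward 4.9 m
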